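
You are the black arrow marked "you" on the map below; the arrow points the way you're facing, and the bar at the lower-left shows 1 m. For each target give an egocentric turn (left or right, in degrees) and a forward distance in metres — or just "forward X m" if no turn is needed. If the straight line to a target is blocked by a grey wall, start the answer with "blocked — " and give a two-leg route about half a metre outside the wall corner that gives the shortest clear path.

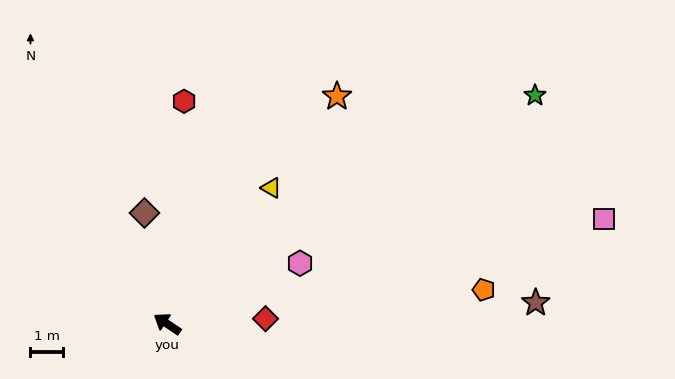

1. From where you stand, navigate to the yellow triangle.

turn right 94°, forward 5.2 m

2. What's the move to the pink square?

turn right 133°, forward 13.7 m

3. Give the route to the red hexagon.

turn right 61°, forward 6.8 m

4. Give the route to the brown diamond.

turn right 45°, forward 3.5 m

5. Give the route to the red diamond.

turn right 143°, forward 3.0 m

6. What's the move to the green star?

turn right 114°, forward 13.2 m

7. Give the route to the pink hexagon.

turn right 122°, forward 4.5 m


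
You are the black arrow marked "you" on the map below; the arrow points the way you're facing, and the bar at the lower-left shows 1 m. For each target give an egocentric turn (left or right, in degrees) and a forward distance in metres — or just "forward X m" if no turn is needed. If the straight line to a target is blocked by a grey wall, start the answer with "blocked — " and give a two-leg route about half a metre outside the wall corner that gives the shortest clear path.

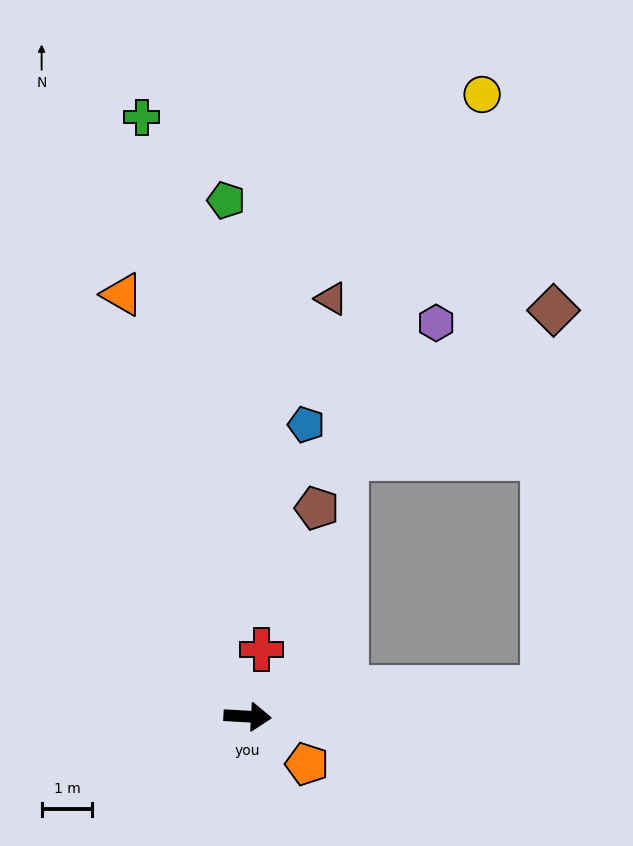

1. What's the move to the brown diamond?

blocked — turn left 9°, forward 5.8 m, then turn left 83°, forward 7.4 m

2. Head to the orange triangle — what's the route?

turn left 110°, forward 8.7 m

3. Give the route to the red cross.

turn left 82°, forward 1.3 m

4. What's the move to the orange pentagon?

turn right 35°, forward 1.5 m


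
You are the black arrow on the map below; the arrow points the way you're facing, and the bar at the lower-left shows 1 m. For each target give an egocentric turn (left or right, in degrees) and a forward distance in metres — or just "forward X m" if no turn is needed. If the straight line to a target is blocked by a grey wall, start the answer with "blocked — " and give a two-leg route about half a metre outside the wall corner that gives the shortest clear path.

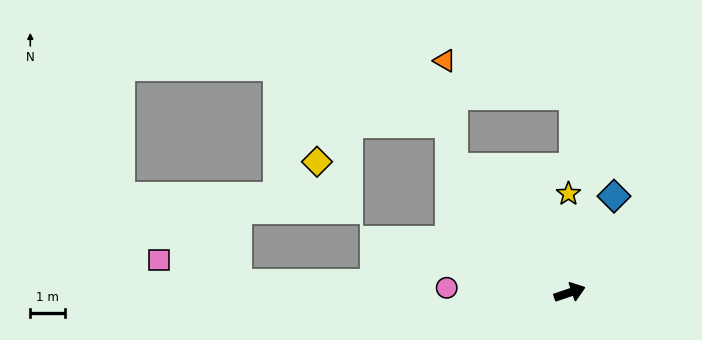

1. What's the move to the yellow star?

turn left 72°, forward 2.9 m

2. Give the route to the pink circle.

turn left 159°, forward 3.6 m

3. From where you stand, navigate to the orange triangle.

blocked — turn left 114°, forward 4.9 m, then turn right 38°, forward 3.1 m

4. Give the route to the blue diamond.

turn left 47°, forward 3.1 m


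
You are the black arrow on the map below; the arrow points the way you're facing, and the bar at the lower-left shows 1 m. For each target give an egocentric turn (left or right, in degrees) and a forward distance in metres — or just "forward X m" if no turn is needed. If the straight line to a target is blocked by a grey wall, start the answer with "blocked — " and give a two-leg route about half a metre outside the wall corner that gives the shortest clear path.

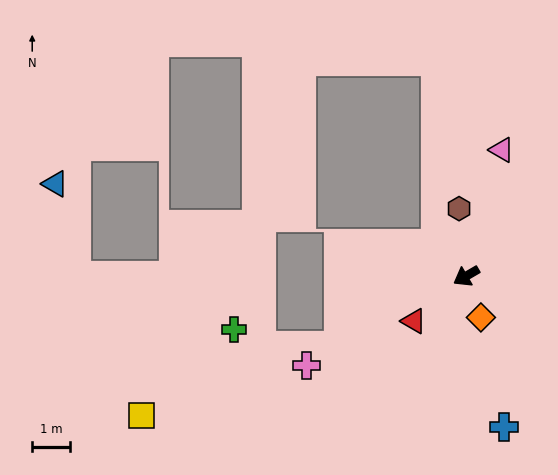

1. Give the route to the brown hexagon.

turn right 114°, forward 1.8 m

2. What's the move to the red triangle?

turn left 10°, forward 1.8 m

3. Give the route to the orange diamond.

turn left 79°, forward 1.1 m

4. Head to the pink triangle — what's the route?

turn right 136°, forward 3.4 m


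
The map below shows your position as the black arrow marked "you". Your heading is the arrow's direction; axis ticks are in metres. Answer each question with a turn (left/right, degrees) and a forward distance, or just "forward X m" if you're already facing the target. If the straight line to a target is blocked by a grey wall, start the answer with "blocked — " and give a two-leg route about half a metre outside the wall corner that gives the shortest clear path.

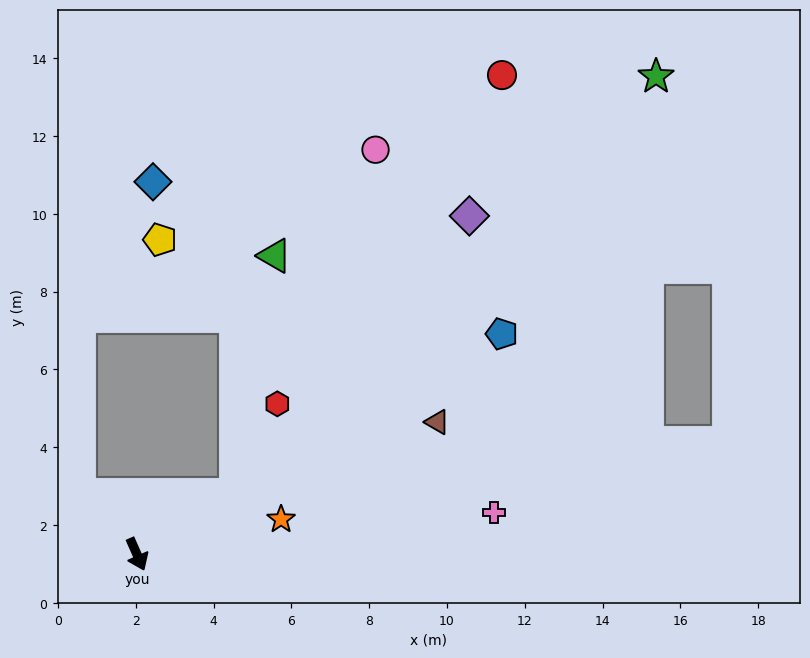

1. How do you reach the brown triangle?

turn left 90°, forward 8.4 m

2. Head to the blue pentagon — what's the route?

turn left 97°, forward 11.0 m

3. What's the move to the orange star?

turn left 80°, forward 3.8 m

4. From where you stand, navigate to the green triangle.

blocked — turn left 98°, forward 3.0 m, then turn left 49°, forward 6.2 m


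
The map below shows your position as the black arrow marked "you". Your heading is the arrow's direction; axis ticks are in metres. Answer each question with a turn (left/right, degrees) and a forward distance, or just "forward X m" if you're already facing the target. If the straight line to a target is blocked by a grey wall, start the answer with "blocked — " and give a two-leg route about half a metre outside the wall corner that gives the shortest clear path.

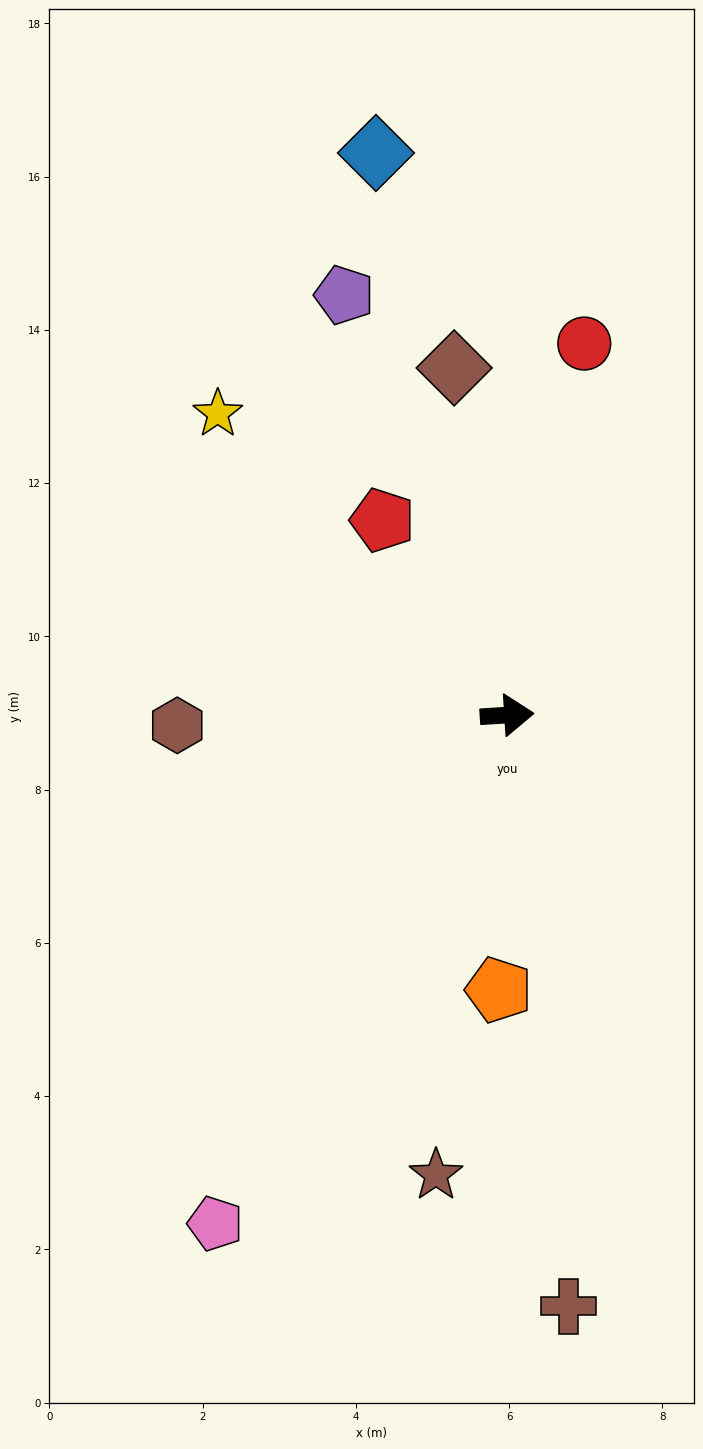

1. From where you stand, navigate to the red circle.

turn left 75°, forward 5.0 m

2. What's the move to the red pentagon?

turn left 119°, forward 3.0 m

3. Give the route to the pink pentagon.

turn right 123°, forward 7.7 m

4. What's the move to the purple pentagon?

turn left 108°, forward 5.9 m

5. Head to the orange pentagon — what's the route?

turn right 95°, forward 3.6 m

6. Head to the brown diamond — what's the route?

turn left 95°, forward 4.6 m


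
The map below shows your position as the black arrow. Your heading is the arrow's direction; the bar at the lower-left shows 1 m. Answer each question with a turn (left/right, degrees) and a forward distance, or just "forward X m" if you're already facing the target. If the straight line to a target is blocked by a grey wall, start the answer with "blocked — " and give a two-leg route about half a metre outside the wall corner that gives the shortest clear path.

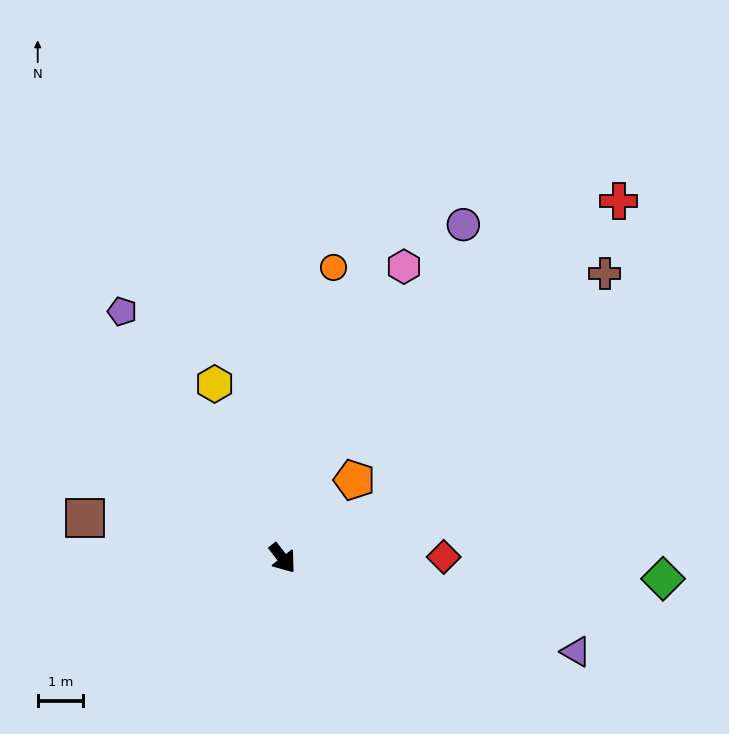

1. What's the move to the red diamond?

turn left 53°, forward 3.6 m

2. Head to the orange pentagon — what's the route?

turn left 100°, forward 2.3 m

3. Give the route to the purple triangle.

turn left 34°, forward 6.8 m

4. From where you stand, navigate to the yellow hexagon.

turn left 163°, forward 4.1 m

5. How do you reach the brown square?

turn right 139°, forward 4.4 m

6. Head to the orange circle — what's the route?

turn left 132°, forward 6.5 m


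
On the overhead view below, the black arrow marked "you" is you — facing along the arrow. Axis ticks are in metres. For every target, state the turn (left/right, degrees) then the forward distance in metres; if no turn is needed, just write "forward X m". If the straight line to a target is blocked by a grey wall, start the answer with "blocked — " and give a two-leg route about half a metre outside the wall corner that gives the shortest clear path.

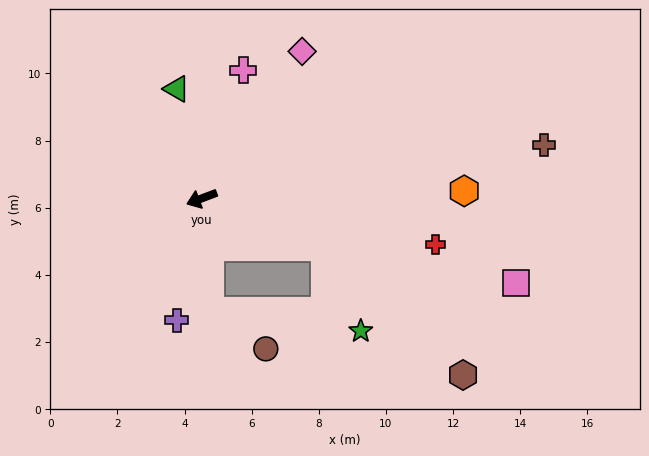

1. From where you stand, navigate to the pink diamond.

turn right 145°, forward 5.3 m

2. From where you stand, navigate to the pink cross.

turn right 129°, forward 4.0 m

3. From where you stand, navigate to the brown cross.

turn left 168°, forward 10.3 m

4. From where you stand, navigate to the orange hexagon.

turn left 161°, forward 7.8 m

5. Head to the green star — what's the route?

blocked — turn left 138°, forward 3.9 m, then turn right 45°, forward 2.7 m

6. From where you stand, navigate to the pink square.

turn left 144°, forward 9.7 m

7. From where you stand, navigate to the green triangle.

turn right 98°, forward 3.3 m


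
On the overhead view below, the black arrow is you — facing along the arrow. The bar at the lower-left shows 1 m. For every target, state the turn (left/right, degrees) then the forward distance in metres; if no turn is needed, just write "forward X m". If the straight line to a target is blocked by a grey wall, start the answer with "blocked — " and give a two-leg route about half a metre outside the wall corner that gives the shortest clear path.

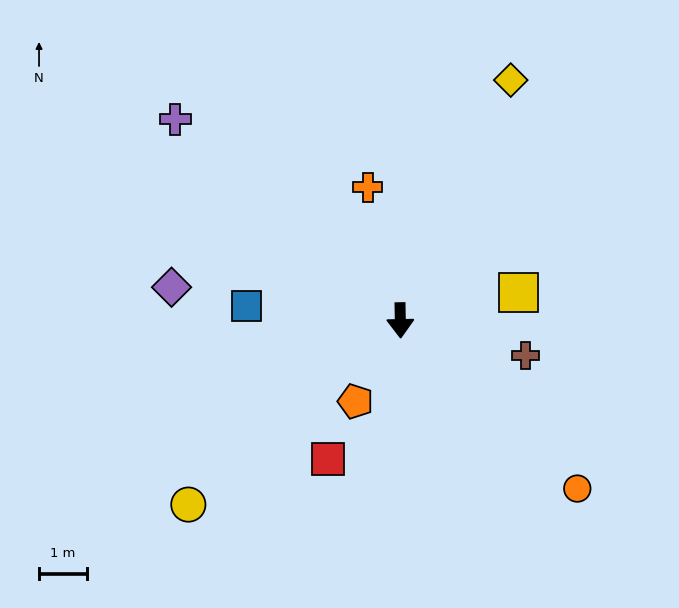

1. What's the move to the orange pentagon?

turn right 30°, forward 1.9 m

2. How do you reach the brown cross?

turn left 73°, forward 2.7 m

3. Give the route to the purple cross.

turn right 133°, forward 6.3 m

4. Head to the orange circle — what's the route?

turn left 45°, forward 5.1 m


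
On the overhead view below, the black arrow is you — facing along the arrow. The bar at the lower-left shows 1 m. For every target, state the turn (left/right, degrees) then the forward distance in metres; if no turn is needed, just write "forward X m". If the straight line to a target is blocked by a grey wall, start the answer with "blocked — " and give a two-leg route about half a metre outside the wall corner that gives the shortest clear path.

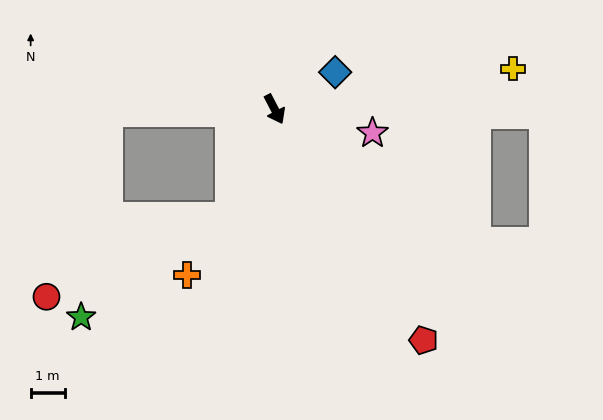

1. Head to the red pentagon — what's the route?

turn left 5°, forward 8.1 m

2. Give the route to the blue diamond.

turn left 94°, forward 2.1 m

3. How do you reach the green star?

blocked — turn right 50°, forward 3.4 m, then turn right 33°, forward 5.3 m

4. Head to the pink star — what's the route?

turn left 49°, forward 3.0 m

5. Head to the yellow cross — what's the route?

turn left 72°, forward 7.1 m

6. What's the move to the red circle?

blocked — turn right 50°, forward 3.4 m, then turn right 44°, forward 5.9 m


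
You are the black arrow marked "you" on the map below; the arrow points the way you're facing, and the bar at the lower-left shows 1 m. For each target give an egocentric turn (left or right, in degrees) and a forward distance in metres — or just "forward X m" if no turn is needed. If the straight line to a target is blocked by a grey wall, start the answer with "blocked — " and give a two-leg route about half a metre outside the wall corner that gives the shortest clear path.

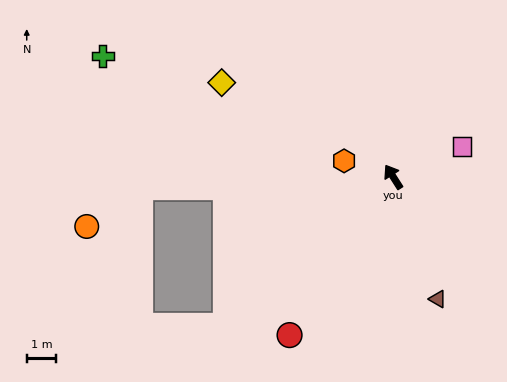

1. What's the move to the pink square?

turn right 99°, forward 2.5 m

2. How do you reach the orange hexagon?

turn left 39°, forward 1.7 m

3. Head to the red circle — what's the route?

turn left 114°, forward 6.4 m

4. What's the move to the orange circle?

blocked — turn left 60°, forward 8.6 m, then turn left 33°, forward 2.2 m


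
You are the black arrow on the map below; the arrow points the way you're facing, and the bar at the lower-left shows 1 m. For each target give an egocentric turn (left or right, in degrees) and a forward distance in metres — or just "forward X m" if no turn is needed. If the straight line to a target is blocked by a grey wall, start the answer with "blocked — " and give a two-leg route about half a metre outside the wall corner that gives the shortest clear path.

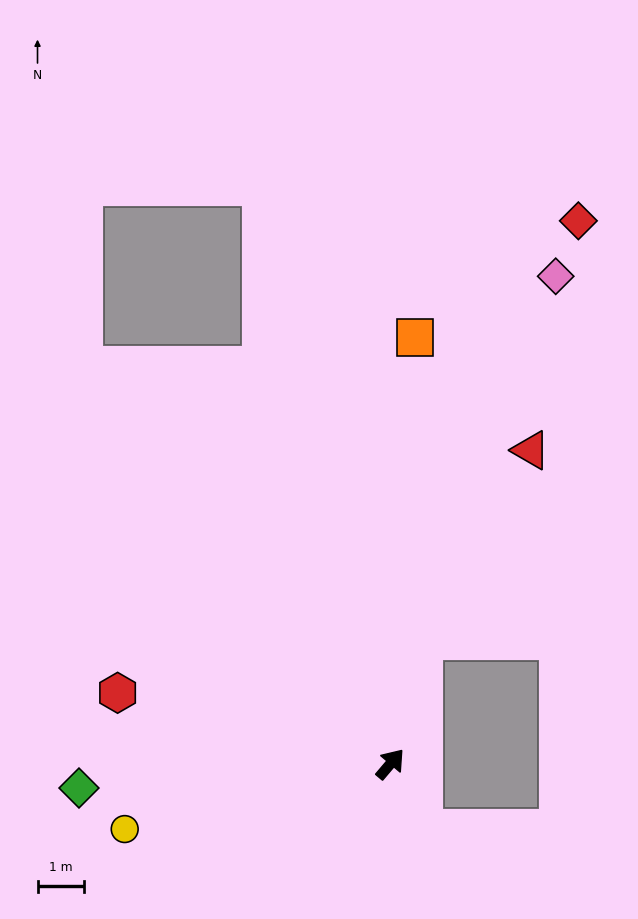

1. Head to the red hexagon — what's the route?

turn left 116°, forward 6.1 m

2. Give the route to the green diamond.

turn left 135°, forward 6.8 m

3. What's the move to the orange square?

turn left 37°, forward 9.2 m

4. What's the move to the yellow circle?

turn left 144°, forward 5.9 m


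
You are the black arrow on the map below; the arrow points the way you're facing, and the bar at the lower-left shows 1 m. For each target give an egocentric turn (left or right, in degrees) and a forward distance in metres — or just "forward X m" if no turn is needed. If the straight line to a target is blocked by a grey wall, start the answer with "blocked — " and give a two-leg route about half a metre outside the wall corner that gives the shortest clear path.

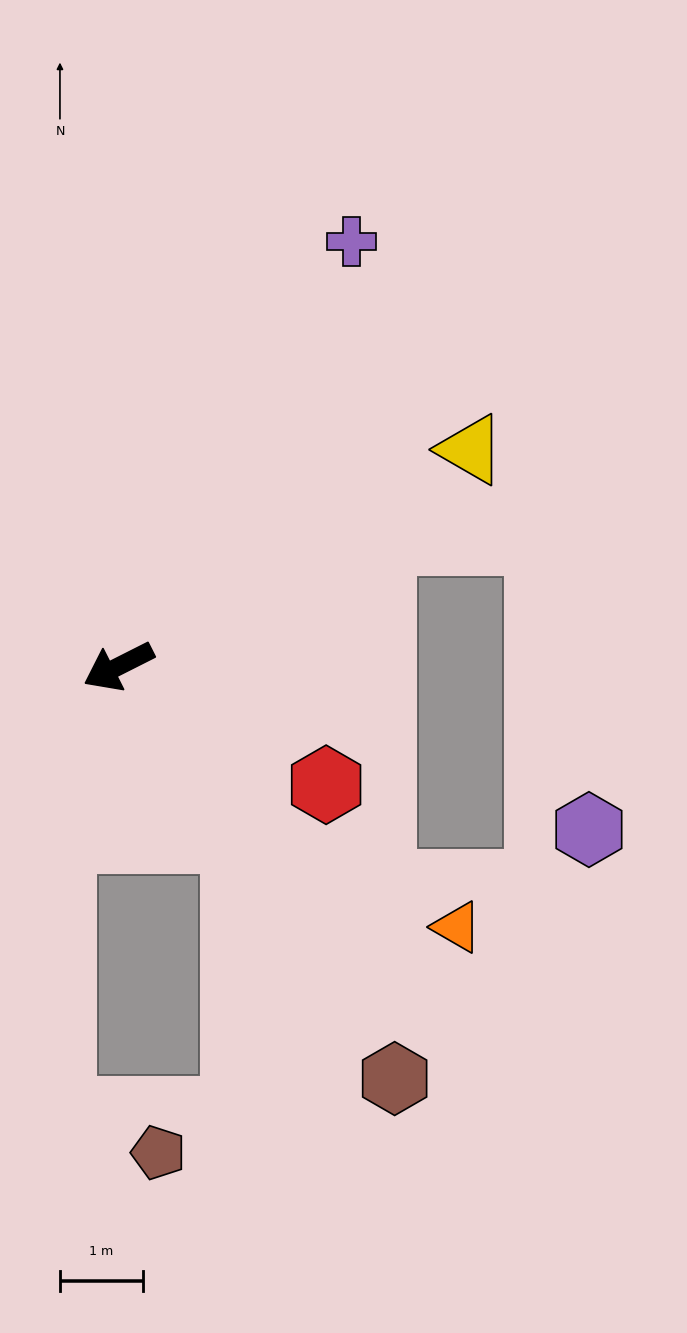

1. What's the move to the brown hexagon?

turn left 97°, forward 6.0 m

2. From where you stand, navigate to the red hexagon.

turn left 124°, forward 2.9 m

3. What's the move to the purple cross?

turn right 146°, forward 5.8 m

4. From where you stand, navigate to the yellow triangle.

turn right 175°, forward 5.0 m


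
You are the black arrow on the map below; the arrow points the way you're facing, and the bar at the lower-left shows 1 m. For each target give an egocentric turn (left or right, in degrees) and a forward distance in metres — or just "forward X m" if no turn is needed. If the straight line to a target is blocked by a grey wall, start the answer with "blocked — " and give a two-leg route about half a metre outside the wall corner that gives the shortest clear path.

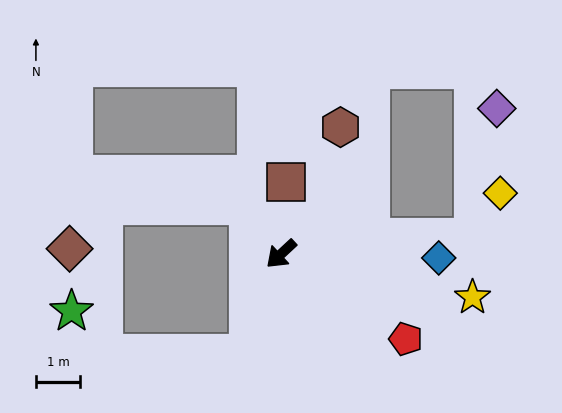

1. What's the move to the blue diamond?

turn left 136°, forward 3.6 m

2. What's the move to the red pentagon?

turn left 103°, forward 3.4 m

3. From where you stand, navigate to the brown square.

turn right 137°, forward 1.6 m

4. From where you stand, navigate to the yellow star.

turn left 124°, forward 4.4 m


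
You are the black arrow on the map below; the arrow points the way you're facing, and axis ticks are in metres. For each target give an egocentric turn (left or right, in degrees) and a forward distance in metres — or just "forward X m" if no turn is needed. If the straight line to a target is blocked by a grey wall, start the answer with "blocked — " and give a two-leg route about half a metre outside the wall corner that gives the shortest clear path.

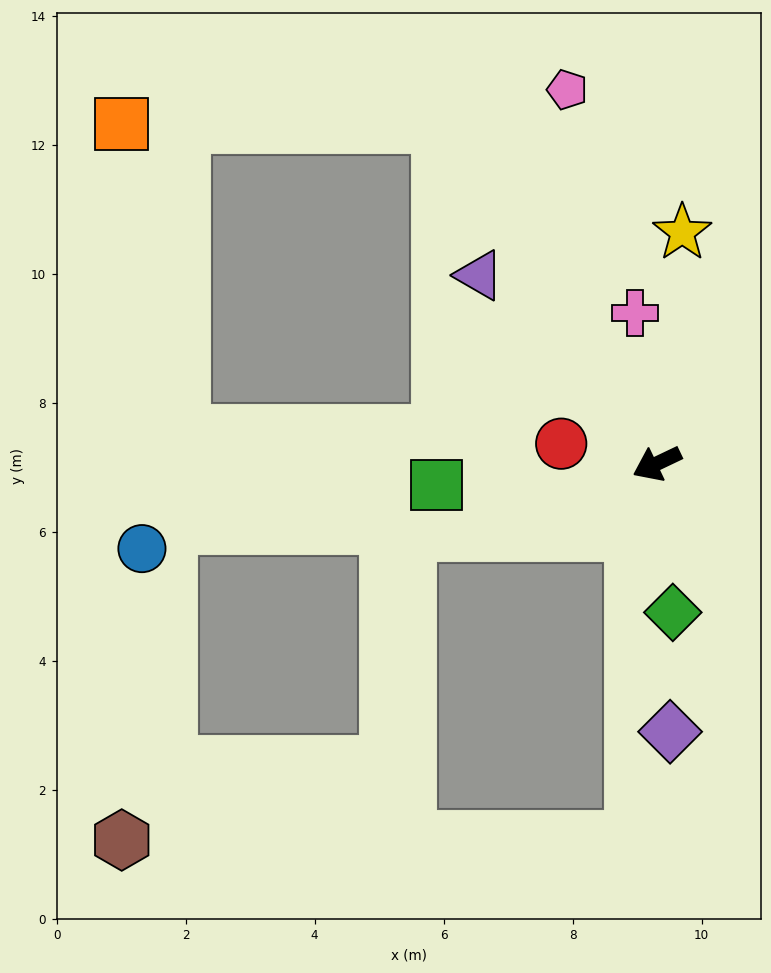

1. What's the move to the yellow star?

turn right 122°, forward 3.6 m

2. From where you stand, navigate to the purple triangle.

turn right 72°, forward 4.0 m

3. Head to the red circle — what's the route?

turn right 37°, forward 1.5 m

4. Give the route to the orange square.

blocked — turn right 83°, forward 6.2 m, then turn left 57°, forward 4.9 m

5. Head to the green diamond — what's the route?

turn left 71°, forward 2.3 m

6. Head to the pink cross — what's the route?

turn right 107°, forward 2.4 m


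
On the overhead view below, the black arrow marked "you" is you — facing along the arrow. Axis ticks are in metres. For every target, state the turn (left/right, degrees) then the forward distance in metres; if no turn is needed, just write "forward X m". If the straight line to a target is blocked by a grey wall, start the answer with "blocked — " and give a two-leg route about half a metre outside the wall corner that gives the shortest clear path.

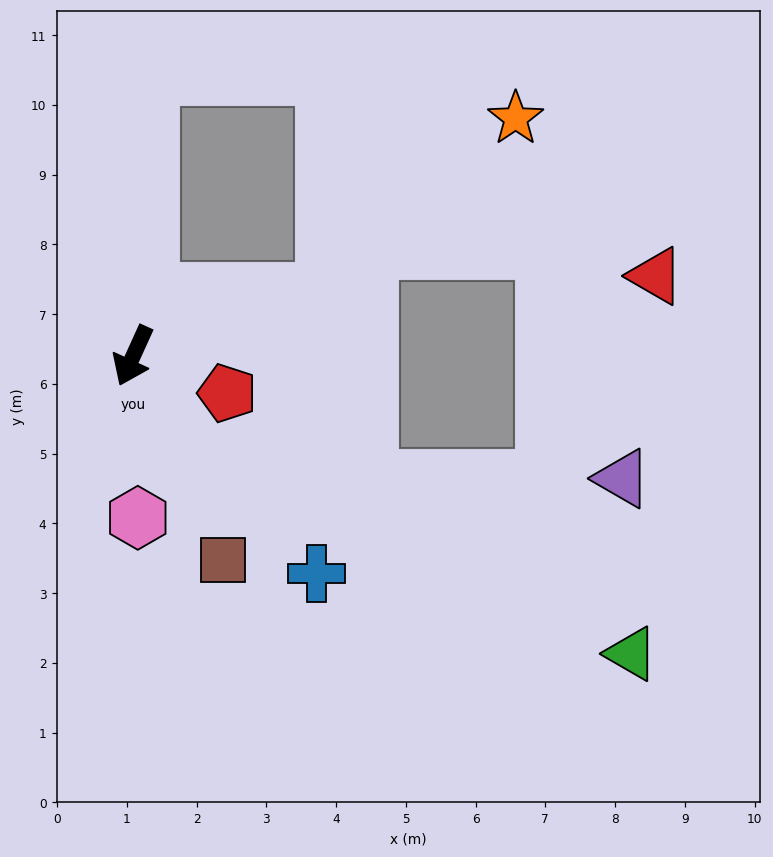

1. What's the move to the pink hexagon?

turn left 26°, forward 2.3 m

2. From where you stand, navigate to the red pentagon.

turn left 93°, forward 1.4 m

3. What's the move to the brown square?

turn left 48°, forward 3.2 m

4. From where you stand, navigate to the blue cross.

turn left 65°, forward 4.1 m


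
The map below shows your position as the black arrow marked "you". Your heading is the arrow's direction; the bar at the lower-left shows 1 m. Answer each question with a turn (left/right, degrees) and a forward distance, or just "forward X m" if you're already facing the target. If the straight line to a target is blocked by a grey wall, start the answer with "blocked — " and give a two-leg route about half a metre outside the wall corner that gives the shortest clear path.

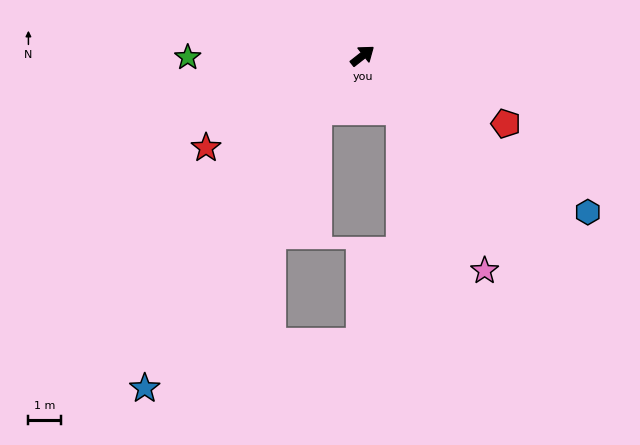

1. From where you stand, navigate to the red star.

turn left 172°, forward 5.6 m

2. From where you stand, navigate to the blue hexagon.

turn right 73°, forward 8.4 m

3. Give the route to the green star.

turn left 142°, forward 5.4 m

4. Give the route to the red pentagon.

turn right 63°, forward 4.9 m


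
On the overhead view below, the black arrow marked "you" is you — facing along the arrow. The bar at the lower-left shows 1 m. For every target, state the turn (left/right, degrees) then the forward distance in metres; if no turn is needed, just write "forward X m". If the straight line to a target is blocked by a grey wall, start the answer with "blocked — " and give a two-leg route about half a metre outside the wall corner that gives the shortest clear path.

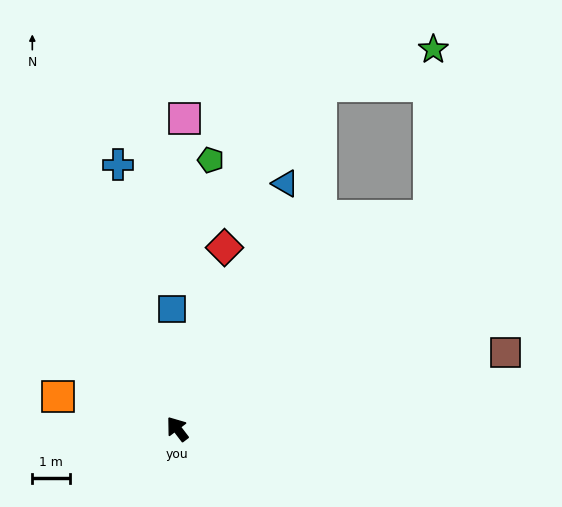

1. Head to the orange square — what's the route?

turn left 38°, forward 3.3 m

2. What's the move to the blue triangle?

turn right 61°, forward 7.2 m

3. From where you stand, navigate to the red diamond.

turn right 52°, forward 5.0 m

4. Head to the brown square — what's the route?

turn right 114°, forward 9.0 m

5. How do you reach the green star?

blocked — turn right 87°, forward 8.8 m, then turn left 48°, forward 4.5 m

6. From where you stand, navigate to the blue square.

turn right 35°, forward 3.2 m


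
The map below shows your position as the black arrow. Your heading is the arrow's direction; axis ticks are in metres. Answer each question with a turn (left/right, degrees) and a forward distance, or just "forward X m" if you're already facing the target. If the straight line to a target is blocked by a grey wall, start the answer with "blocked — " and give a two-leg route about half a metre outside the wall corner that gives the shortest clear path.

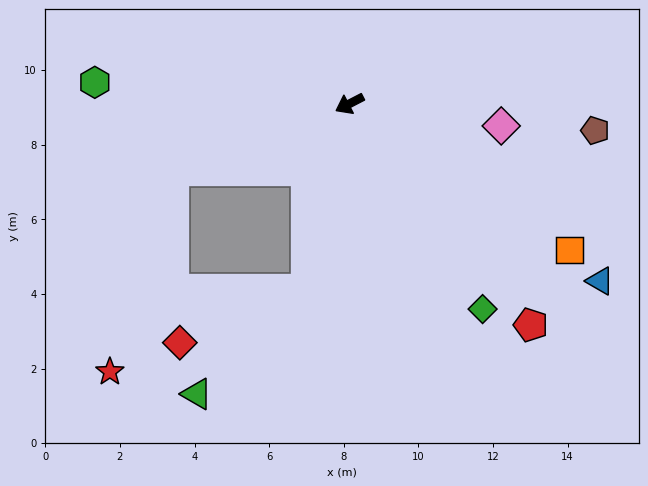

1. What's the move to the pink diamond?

turn left 144°, forward 4.1 m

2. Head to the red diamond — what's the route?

blocked — turn left 50°, forward 5.1 m, then turn right 55°, forward 3.7 m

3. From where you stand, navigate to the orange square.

turn left 119°, forward 7.1 m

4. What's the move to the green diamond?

turn left 96°, forward 6.6 m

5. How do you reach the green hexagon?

turn right 32°, forward 6.9 m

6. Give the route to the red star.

blocked — turn right 7°, forward 5.0 m, then turn left 52°, forward 5.7 m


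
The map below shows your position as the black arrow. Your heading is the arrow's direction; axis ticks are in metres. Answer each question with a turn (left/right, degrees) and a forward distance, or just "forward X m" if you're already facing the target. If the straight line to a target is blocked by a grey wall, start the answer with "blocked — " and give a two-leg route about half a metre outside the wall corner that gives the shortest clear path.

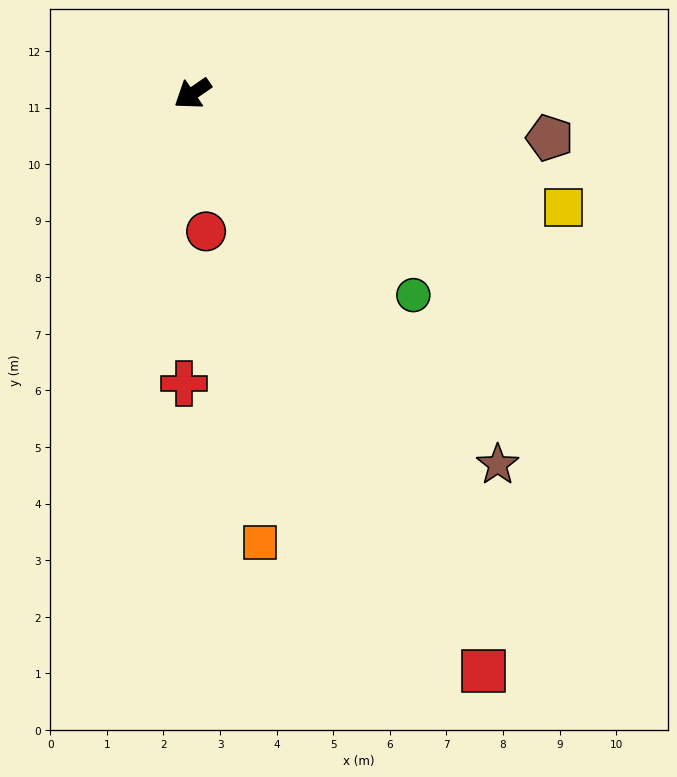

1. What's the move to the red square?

turn left 82°, forward 11.4 m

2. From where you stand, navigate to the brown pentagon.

turn left 138°, forward 6.4 m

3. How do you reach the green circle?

turn left 103°, forward 5.3 m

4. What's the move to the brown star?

turn left 95°, forward 8.5 m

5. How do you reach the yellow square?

turn left 128°, forward 6.9 m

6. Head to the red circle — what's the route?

turn left 61°, forward 2.4 m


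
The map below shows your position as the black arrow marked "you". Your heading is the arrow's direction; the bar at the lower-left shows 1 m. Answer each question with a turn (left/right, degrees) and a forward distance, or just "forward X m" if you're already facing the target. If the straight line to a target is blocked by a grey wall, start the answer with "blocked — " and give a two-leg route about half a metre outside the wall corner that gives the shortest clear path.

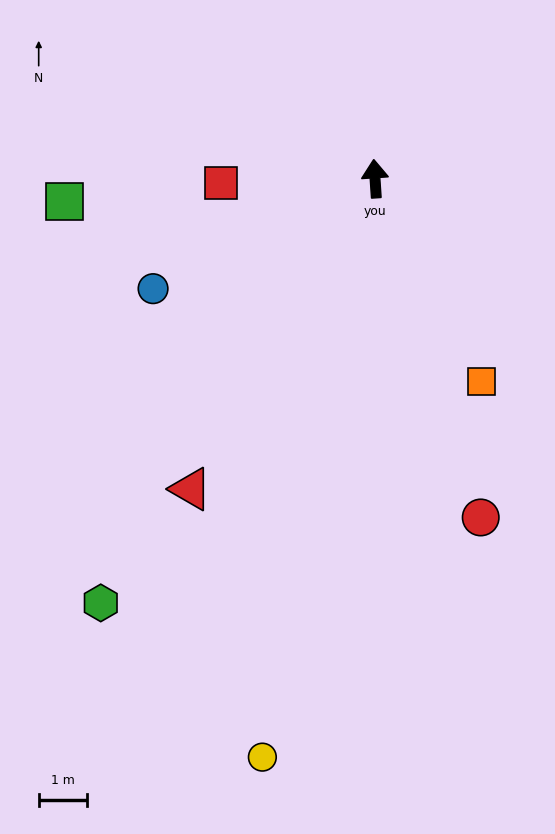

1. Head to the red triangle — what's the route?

turn left 145°, forward 7.5 m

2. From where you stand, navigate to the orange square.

turn right 156°, forward 4.8 m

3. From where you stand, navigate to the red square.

turn left 88°, forward 3.2 m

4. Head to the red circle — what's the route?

turn right 167°, forward 7.4 m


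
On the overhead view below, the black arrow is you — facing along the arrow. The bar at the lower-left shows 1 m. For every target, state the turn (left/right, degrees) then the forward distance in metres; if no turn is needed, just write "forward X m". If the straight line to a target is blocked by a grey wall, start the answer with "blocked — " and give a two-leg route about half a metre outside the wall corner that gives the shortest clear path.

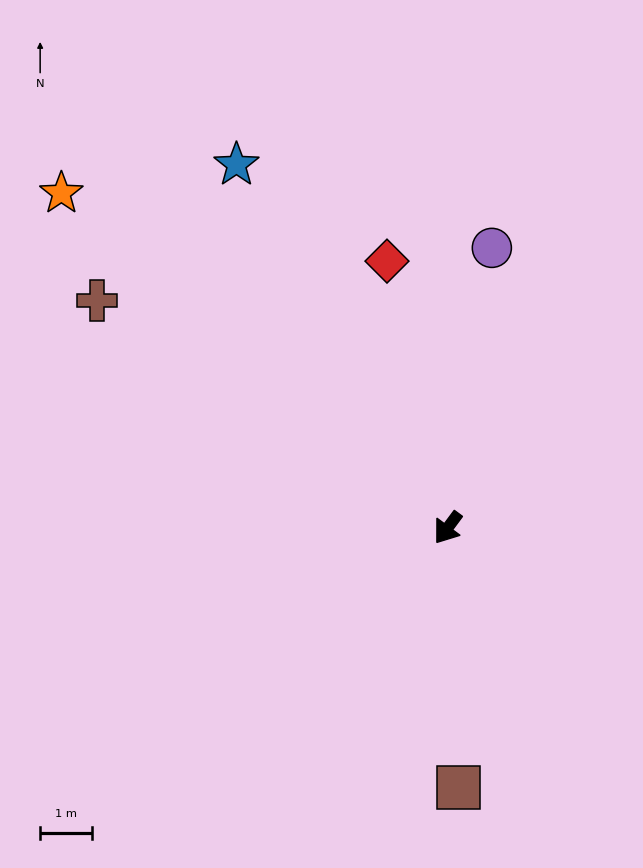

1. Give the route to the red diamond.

turn right 131°, forward 5.3 m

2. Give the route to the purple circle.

turn right 152°, forward 5.5 m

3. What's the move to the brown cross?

turn right 86°, forward 8.1 m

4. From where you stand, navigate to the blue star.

turn right 113°, forward 8.1 m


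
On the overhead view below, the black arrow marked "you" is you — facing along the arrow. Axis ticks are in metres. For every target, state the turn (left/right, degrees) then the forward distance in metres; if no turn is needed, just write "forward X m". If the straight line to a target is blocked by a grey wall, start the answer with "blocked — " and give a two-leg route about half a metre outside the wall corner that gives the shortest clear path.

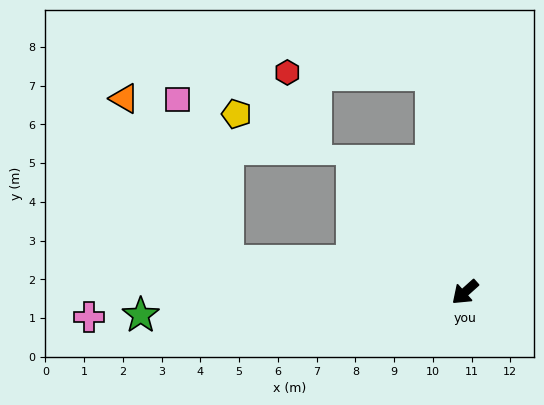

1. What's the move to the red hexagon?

blocked — turn right 123°, forward 5.7 m, then turn left 80°, forward 3.7 m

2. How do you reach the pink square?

blocked — turn right 49°, forward 6.2 m, then turn right 66°, forward 4.4 m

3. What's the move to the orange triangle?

blocked — turn right 49°, forward 6.2 m, then turn right 51°, forward 5.0 m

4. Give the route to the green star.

turn right 38°, forward 8.4 m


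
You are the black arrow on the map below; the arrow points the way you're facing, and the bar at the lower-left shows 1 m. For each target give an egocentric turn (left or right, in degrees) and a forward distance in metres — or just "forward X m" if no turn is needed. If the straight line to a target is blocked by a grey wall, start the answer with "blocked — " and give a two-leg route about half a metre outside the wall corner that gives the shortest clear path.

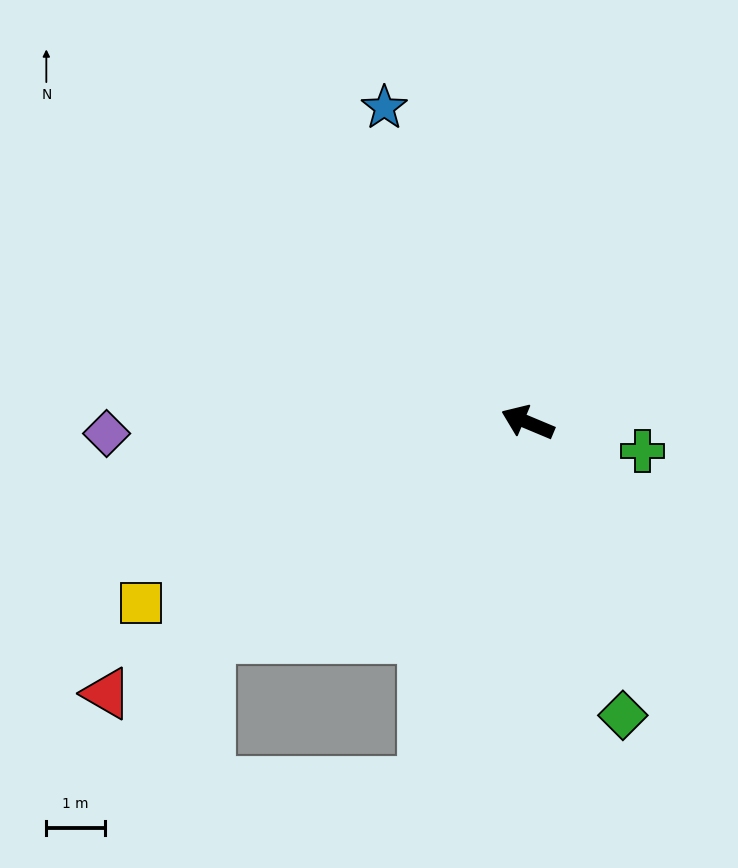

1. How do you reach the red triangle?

turn left 55°, forward 8.5 m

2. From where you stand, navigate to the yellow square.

turn left 48°, forward 7.2 m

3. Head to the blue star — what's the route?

turn right 43°, forward 5.9 m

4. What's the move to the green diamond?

turn left 131°, forward 5.2 m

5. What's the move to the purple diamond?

turn left 24°, forward 7.2 m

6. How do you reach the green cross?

turn right 171°, forward 2.0 m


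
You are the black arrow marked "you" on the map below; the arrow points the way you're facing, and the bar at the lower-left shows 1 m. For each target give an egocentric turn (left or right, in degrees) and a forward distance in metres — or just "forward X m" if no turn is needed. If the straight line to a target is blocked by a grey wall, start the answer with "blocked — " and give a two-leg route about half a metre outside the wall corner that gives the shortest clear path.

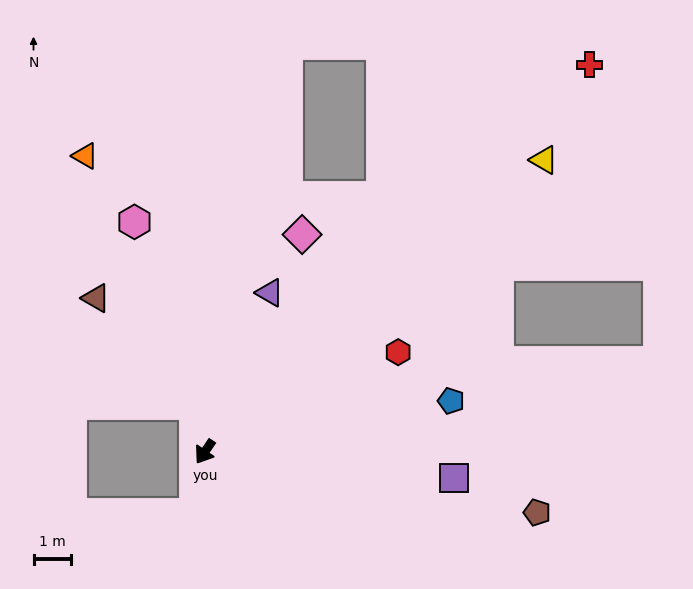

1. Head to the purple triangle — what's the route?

turn right 168°, forward 4.6 m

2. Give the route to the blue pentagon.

turn left 136°, forward 6.7 m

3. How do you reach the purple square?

turn left 118°, forward 6.7 m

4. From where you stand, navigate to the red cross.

turn left 169°, forward 14.6 m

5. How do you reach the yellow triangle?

turn left 165°, forward 12.0 m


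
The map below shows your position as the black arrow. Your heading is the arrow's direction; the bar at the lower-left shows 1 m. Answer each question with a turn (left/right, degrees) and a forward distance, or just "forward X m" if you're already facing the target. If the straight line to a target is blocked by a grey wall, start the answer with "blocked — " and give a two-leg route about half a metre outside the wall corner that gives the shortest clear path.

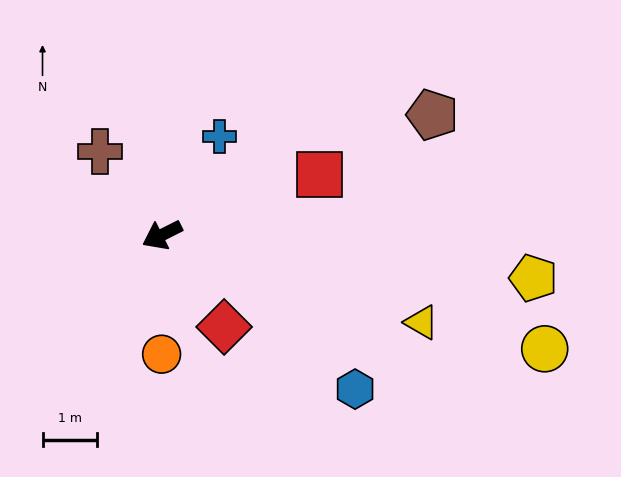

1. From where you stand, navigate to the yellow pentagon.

turn left 147°, forward 6.9 m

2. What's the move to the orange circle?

turn left 63°, forward 2.2 m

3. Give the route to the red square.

turn left 174°, forward 3.1 m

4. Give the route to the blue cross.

turn right 147°, forward 2.1 m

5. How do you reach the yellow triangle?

turn left 135°, forward 5.0 m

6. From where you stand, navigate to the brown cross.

turn right 80°, forward 1.9 m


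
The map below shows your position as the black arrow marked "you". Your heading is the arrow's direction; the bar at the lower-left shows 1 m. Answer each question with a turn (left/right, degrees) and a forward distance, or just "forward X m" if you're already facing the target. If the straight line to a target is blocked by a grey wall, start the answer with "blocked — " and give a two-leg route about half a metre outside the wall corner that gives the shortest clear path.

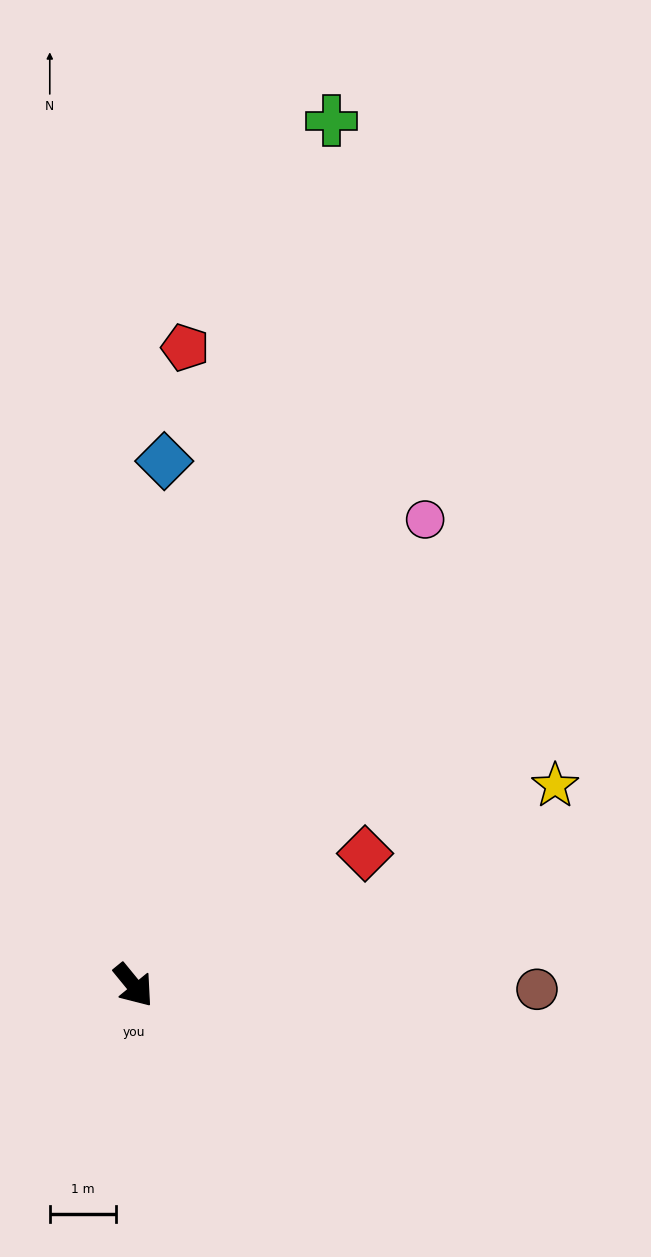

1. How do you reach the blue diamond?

turn left 137°, forward 7.9 m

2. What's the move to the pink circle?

turn left 109°, forward 8.3 m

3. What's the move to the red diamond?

turn left 80°, forward 4.0 m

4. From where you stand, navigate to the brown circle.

turn left 50°, forward 6.1 m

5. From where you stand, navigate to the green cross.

turn left 128°, forward 13.3 m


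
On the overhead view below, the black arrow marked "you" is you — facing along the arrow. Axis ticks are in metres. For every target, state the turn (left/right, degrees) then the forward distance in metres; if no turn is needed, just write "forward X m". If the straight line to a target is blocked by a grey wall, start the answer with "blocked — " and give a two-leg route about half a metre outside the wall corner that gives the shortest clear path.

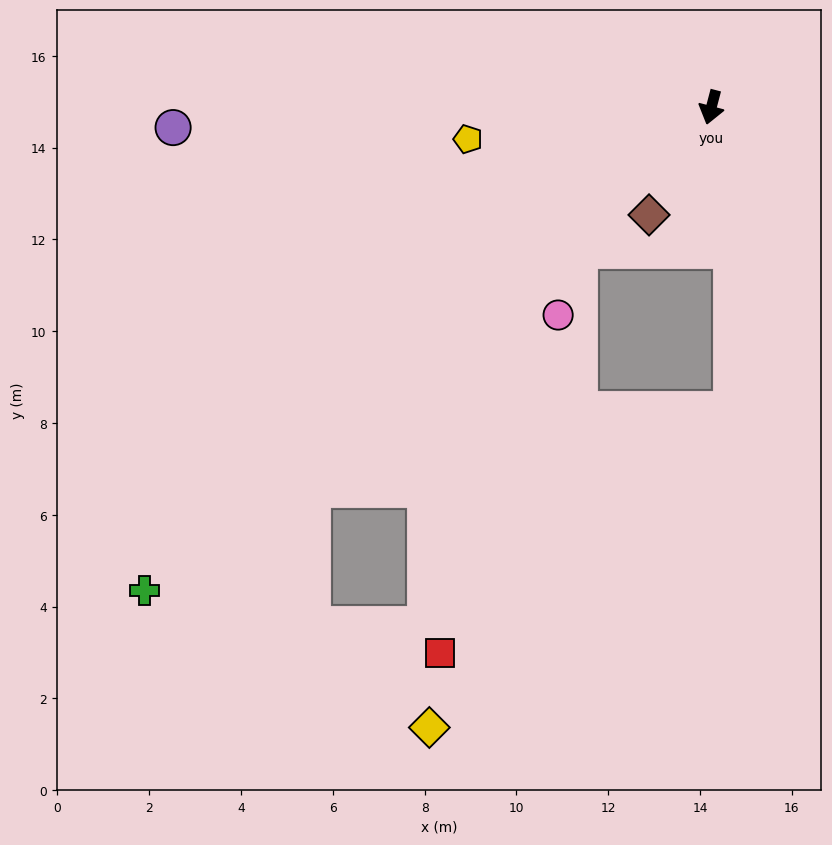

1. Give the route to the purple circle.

turn right 73°, forward 11.7 m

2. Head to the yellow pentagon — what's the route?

turn right 68°, forward 5.3 m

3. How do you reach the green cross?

turn right 35°, forward 16.2 m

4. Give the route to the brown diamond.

turn right 15°, forward 2.7 m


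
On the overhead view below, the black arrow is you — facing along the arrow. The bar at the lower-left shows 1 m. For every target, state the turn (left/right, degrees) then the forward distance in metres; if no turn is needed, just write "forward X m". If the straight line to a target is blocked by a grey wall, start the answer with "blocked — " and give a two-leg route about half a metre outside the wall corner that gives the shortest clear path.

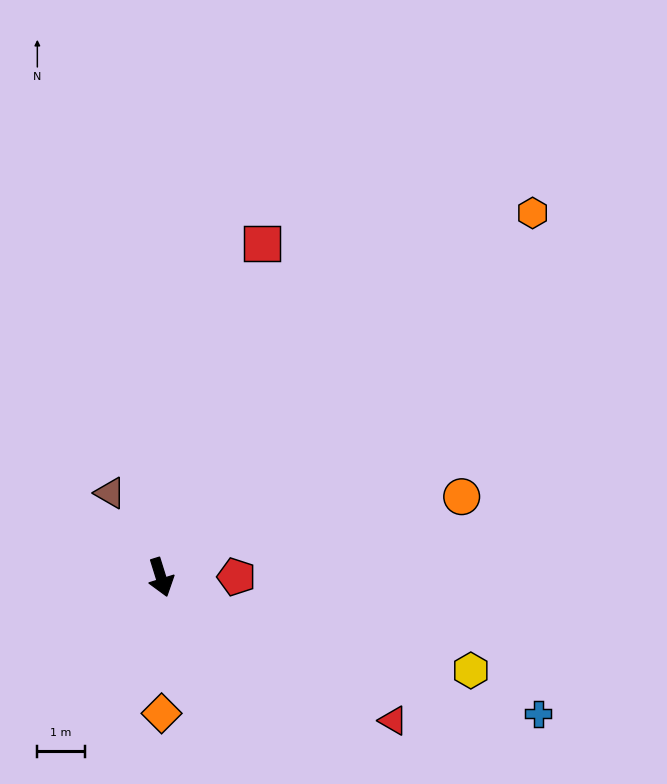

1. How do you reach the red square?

turn left 146°, forward 7.4 m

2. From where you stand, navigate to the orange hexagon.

turn left 117°, forward 11.0 m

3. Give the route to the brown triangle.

turn right 166°, forward 2.1 m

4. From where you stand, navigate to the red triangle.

turn left 41°, forward 5.8 m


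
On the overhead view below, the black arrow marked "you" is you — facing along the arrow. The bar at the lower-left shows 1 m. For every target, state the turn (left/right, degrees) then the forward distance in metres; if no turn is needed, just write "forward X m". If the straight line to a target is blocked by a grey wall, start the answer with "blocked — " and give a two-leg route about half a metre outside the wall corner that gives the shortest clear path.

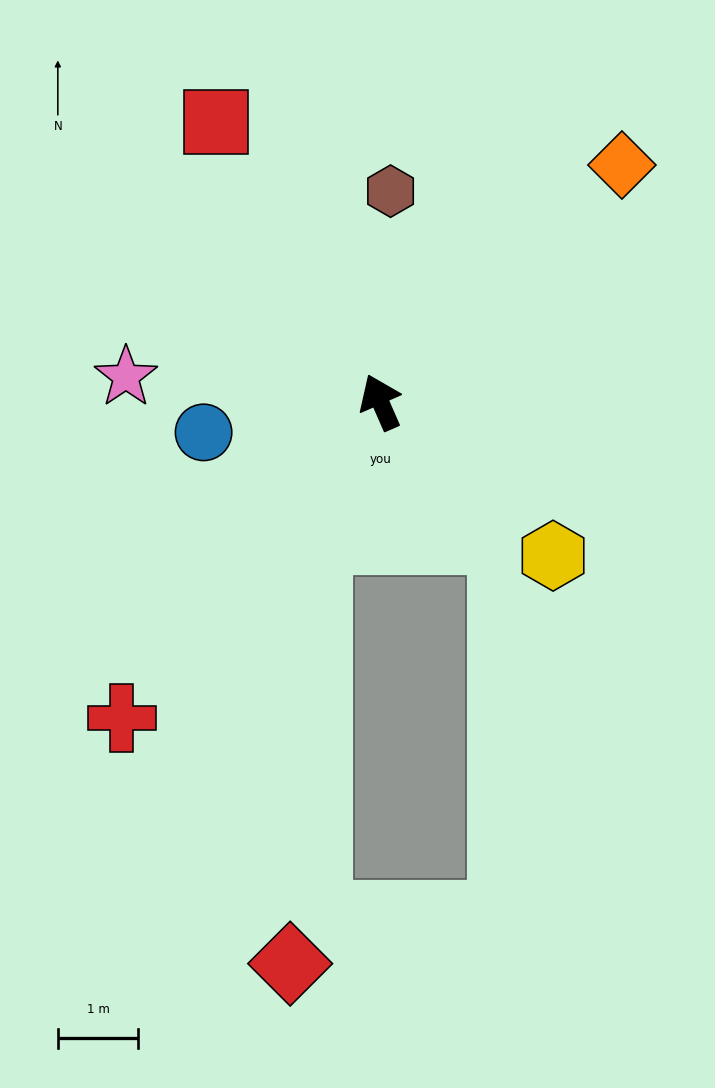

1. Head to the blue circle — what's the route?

turn left 76°, forward 2.2 m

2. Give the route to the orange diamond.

turn right 69°, forward 4.2 m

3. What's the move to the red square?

turn left 7°, forward 4.0 m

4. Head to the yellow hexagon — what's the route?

turn right 155°, forward 2.9 m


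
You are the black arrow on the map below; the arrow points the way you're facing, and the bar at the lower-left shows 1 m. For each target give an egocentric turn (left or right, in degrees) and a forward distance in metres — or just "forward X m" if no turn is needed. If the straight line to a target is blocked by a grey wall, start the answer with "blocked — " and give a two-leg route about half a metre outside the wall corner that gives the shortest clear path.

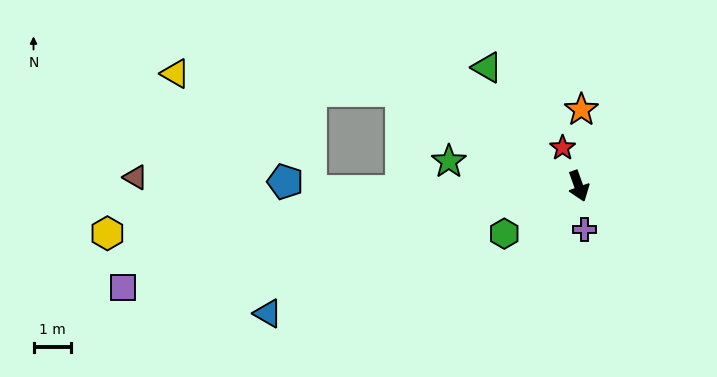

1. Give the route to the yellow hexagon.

turn right 104°, forward 12.7 m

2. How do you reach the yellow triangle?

blocked — turn right 138°, forward 5.4 m, then turn left 24°, forward 6.1 m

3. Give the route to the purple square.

turn right 97°, forward 12.5 m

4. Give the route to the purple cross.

turn right 12°, forward 1.2 m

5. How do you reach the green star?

turn right 120°, forward 3.5 m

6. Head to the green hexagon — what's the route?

turn right 77°, forward 2.4 m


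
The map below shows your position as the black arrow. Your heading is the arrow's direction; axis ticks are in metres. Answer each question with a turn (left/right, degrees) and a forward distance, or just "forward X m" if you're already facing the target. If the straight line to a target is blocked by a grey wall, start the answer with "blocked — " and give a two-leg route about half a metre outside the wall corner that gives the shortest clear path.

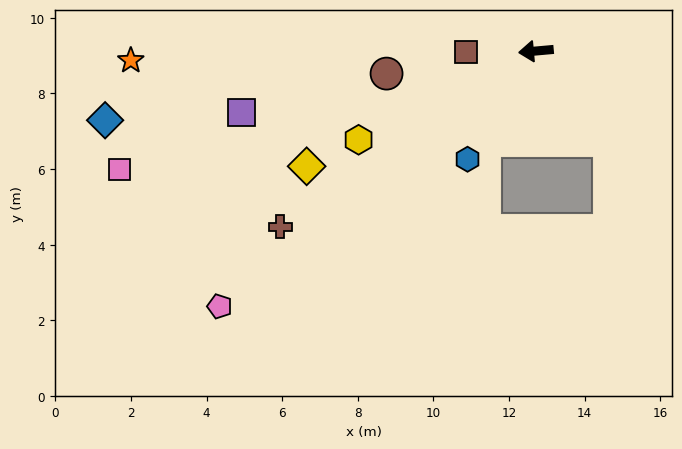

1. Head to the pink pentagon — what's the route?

turn left 34°, forward 10.8 m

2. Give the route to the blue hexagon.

turn left 53°, forward 3.4 m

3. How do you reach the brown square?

turn right 5°, forward 1.9 m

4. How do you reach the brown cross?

turn left 29°, forward 8.2 m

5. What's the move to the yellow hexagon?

turn left 21°, forward 5.2 m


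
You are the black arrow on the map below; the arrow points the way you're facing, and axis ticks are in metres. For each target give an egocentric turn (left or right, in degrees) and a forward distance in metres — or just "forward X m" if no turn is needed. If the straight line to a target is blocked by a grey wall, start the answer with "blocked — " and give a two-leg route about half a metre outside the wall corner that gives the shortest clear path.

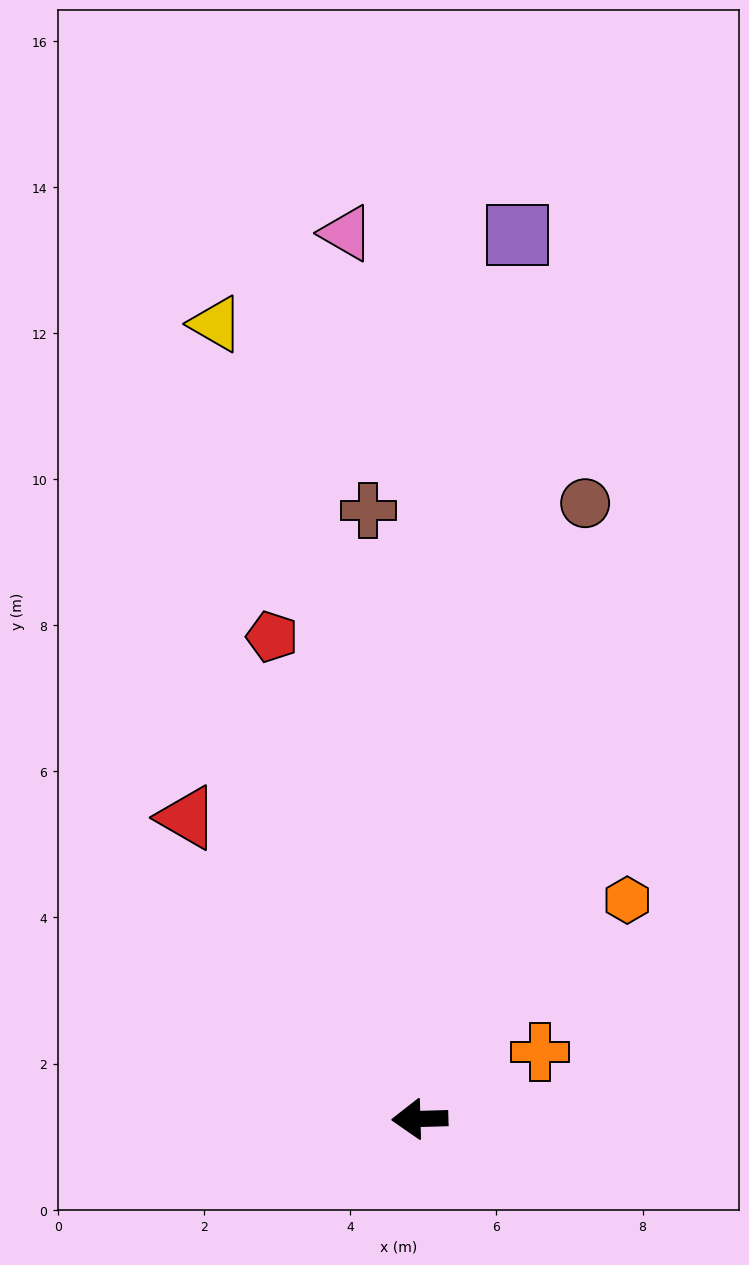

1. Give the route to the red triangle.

turn right 54°, forward 5.2 m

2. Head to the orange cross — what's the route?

turn right 153°, forward 1.9 m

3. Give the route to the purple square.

turn right 98°, forward 12.2 m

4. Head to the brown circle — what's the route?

turn right 107°, forward 8.7 m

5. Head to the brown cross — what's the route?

turn right 87°, forward 8.4 m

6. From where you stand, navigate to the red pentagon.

turn right 75°, forward 6.9 m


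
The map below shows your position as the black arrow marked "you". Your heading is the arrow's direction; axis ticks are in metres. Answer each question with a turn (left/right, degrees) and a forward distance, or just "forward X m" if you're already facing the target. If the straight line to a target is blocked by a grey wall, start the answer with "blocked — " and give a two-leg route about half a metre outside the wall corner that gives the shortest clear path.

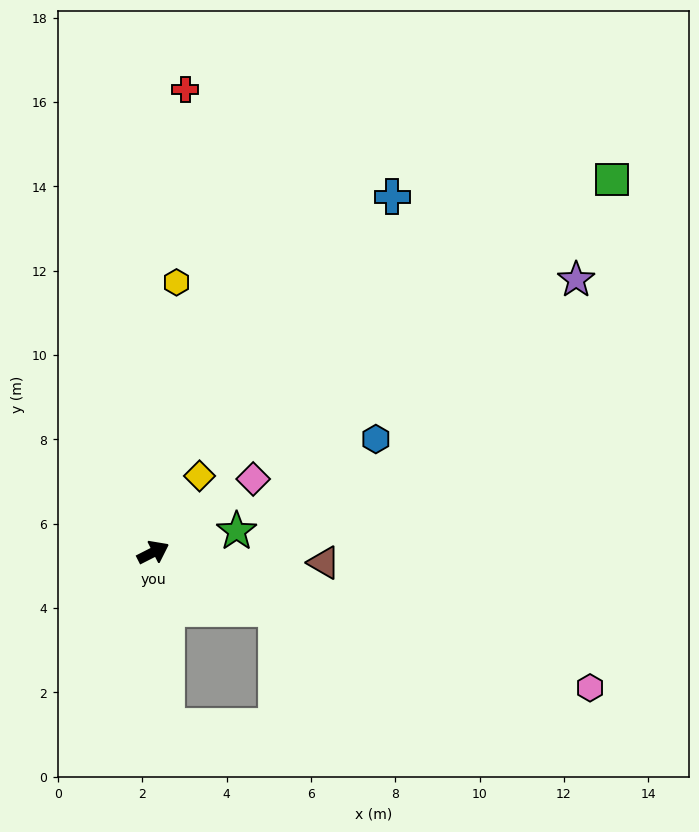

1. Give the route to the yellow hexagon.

turn left 58°, forward 6.4 m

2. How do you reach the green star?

turn right 13°, forward 2.0 m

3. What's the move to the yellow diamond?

turn left 32°, forward 2.1 m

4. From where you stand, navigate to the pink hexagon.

turn right 44°, forward 10.8 m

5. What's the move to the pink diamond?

turn left 9°, forward 2.9 m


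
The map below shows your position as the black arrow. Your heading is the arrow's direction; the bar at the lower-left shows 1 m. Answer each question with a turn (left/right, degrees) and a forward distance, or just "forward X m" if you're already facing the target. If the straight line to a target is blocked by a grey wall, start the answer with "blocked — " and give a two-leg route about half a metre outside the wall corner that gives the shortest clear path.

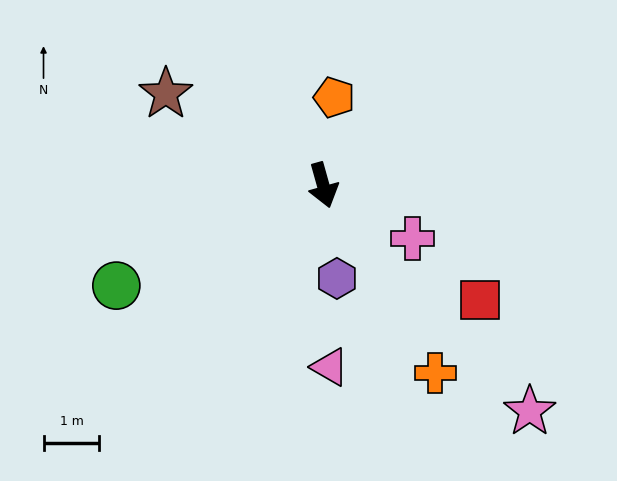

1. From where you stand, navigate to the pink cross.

turn left 43°, forward 1.9 m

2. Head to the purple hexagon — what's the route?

turn right 7°, forward 1.7 m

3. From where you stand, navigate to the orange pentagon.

turn left 157°, forward 1.6 m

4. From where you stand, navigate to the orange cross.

turn left 15°, forward 3.9 m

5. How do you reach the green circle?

turn right 80°, forward 4.1 m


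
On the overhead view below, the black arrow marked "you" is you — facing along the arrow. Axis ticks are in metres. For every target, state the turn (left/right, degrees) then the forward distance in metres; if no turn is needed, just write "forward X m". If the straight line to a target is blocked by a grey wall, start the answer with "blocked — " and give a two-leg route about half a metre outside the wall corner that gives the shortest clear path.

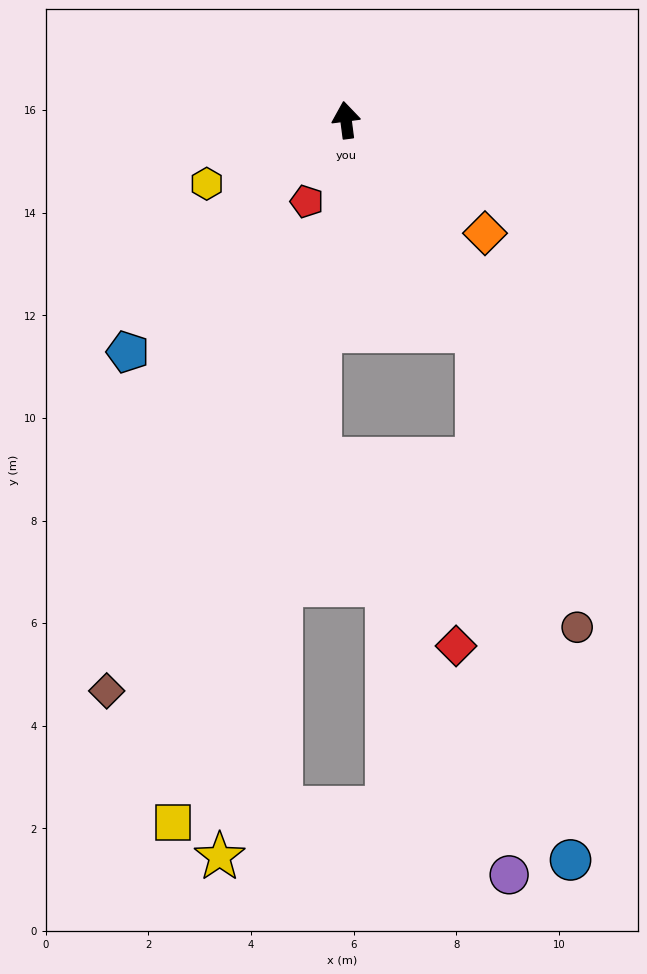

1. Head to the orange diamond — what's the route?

turn right 137°, forward 3.5 m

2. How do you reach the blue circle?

blocked — turn right 156°, forward 4.8 m, then turn right 21°, forward 10.5 m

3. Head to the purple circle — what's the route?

blocked — turn right 156°, forward 4.8 m, then turn right 28°, forward 10.6 m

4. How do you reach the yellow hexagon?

turn left 107°, forward 3.0 m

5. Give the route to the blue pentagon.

turn left 129°, forward 6.2 m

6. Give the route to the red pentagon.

turn left 147°, forward 1.8 m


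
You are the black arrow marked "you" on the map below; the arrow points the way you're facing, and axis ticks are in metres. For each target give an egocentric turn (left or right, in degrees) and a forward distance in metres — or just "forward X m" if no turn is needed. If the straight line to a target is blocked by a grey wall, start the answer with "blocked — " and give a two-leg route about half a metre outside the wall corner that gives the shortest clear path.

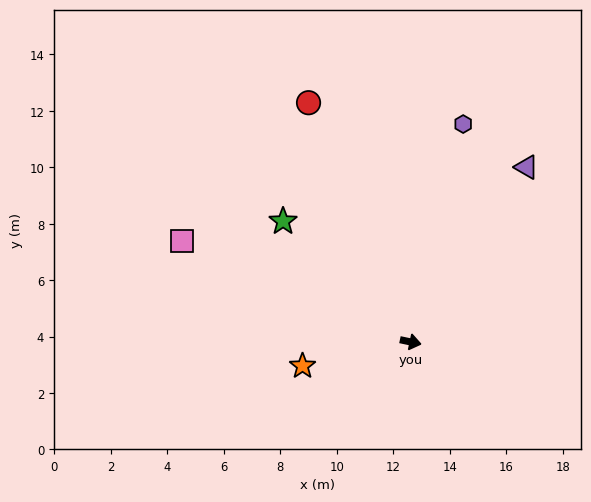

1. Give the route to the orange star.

turn right 156°, forward 3.9 m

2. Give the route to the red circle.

turn left 125°, forward 9.2 m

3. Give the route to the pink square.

turn left 168°, forward 8.8 m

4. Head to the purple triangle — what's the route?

turn left 68°, forward 7.4 m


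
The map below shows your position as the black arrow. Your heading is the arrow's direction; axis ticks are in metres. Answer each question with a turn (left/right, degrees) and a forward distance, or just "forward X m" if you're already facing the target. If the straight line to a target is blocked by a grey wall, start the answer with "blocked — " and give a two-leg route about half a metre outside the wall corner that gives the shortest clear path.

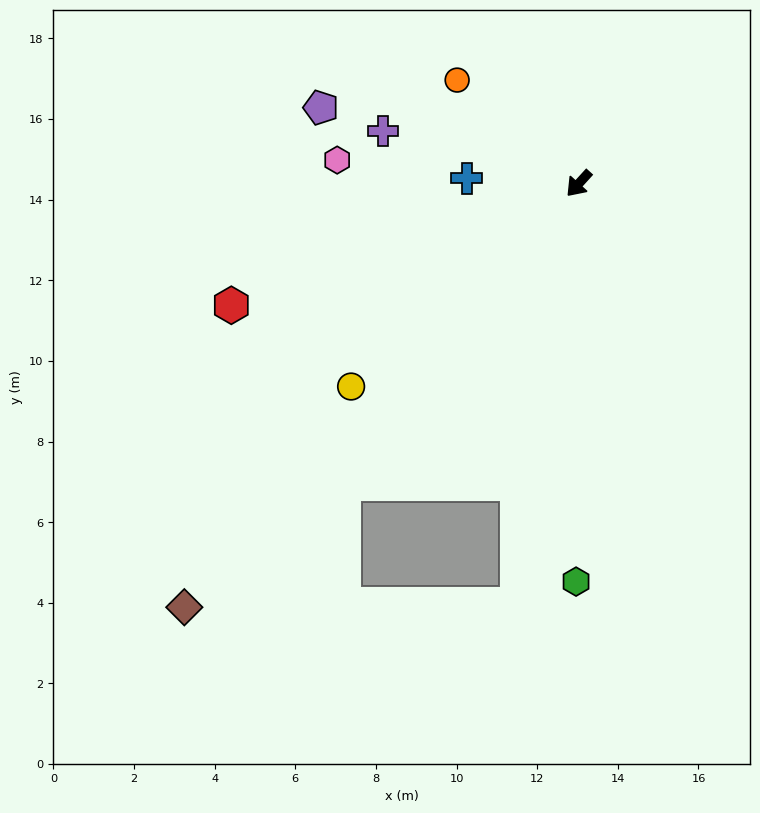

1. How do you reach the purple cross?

turn right 63°, forward 5.0 m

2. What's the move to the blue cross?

turn right 51°, forward 2.8 m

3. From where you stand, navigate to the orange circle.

turn right 88°, forward 4.0 m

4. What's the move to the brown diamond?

forward 14.4 m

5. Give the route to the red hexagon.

turn right 28°, forward 9.1 m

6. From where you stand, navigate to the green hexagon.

turn left 42°, forward 9.9 m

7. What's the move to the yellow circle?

turn right 6°, forward 7.6 m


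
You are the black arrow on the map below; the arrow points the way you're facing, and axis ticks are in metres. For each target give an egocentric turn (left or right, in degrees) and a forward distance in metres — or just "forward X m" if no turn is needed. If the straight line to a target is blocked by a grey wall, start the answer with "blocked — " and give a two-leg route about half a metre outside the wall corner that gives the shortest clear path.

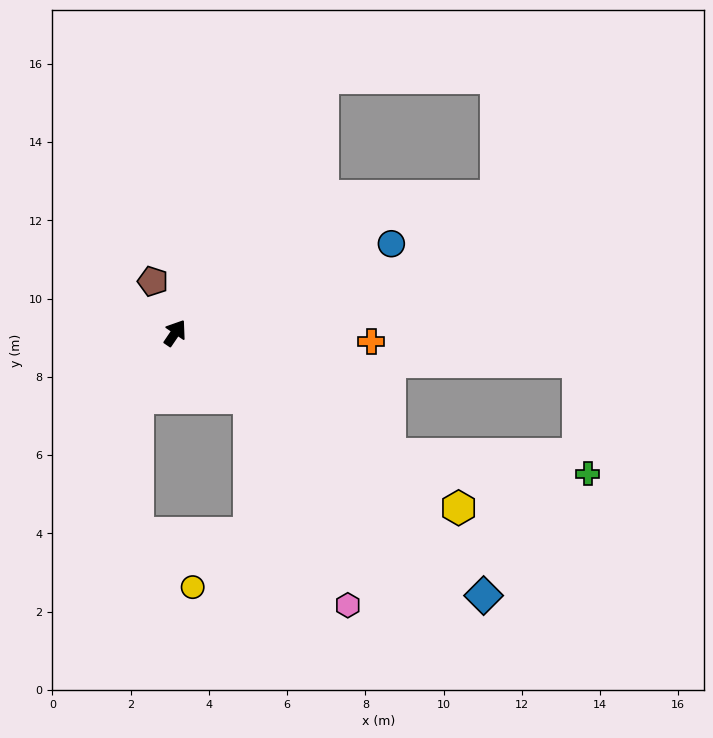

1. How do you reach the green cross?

blocked — turn right 85°, forward 6.3 m, then turn left 24°, forward 5.1 m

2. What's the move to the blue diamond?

turn right 96°, forward 10.4 m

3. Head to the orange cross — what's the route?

turn right 58°, forward 5.0 m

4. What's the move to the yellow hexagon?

turn right 88°, forward 8.5 m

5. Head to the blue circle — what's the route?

turn right 33°, forward 6.0 m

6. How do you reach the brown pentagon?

turn left 58°, forward 1.4 m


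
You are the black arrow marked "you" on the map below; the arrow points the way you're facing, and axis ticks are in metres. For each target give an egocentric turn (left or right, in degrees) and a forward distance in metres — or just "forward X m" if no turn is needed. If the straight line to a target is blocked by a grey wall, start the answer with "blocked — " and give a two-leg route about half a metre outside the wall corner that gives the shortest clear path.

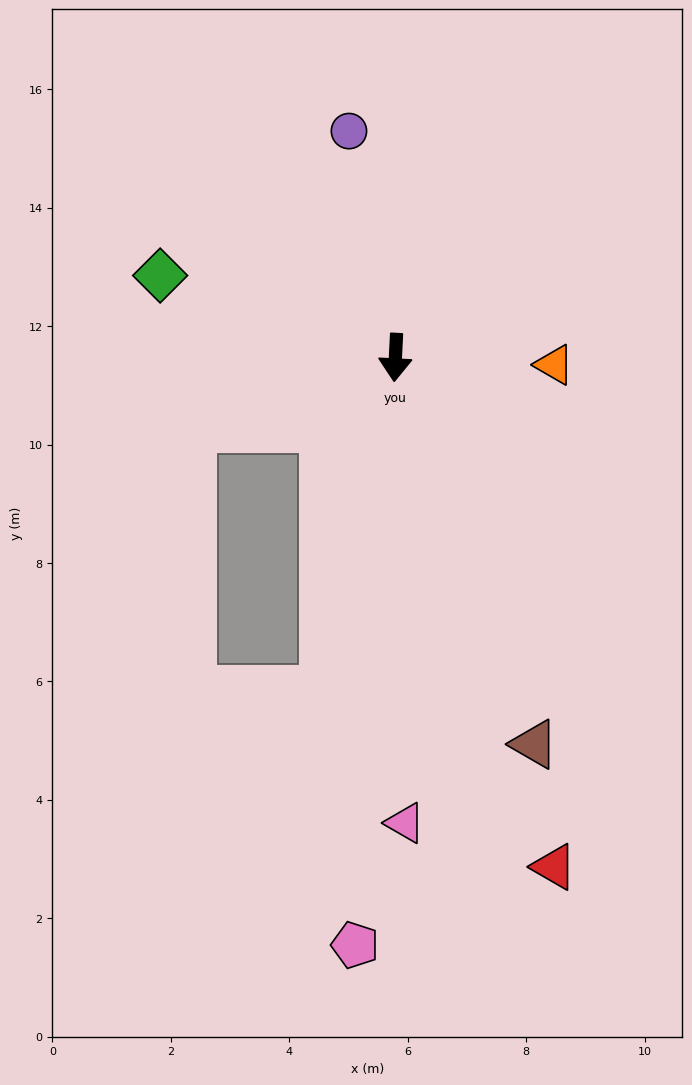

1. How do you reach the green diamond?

turn right 106°, forward 4.2 m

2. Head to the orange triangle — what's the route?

turn left 90°, forward 2.7 m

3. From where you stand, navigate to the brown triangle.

turn left 23°, forward 6.9 m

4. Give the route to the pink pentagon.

forward 9.9 m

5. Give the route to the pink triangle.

turn left 4°, forward 7.9 m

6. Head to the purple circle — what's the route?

turn right 166°, forward 3.9 m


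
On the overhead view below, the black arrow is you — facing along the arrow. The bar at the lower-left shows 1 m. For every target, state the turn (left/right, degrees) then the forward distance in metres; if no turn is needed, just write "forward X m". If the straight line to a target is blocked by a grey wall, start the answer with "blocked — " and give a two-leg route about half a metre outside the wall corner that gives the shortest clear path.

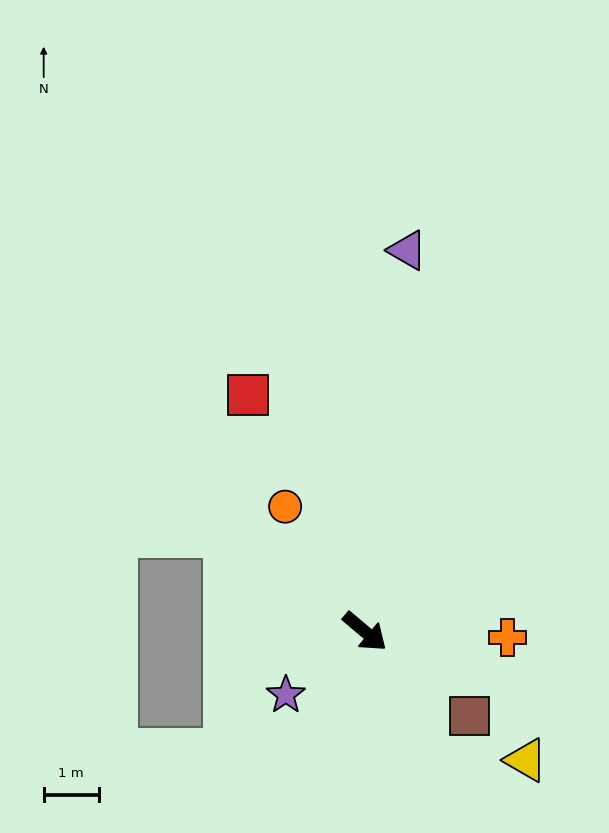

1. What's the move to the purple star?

turn right 101°, forward 1.8 m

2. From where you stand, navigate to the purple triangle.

turn left 124°, forward 7.0 m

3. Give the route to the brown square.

forward 2.4 m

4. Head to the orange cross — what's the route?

turn left 38°, forward 2.6 m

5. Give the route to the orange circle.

turn left 163°, forward 2.7 m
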